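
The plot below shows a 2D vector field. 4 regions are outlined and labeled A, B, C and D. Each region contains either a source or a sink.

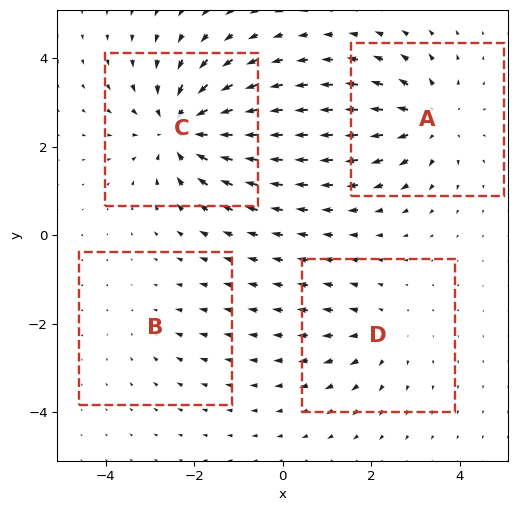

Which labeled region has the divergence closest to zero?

B

Divergence at each region's feature centre — A: about +5, B: about -2, C: about -7, D: about +3. Region B is closest to zero.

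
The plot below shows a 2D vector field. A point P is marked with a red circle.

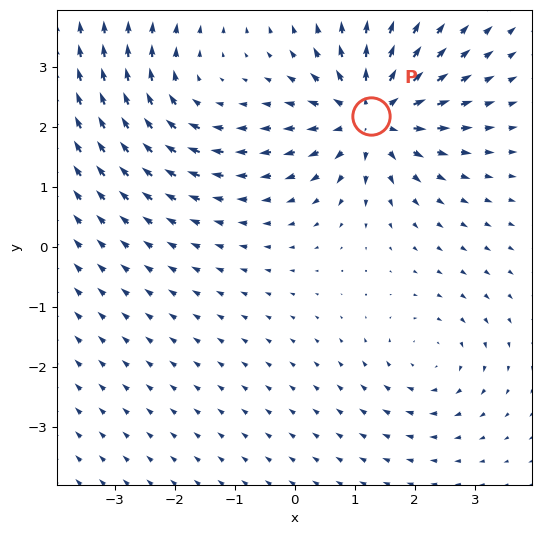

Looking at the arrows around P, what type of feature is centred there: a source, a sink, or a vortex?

source

At P (1.3, 2.2) the arrows spread outward. Divergence about +6, curl ≈0 — positive divergence with near-zero curl is a source.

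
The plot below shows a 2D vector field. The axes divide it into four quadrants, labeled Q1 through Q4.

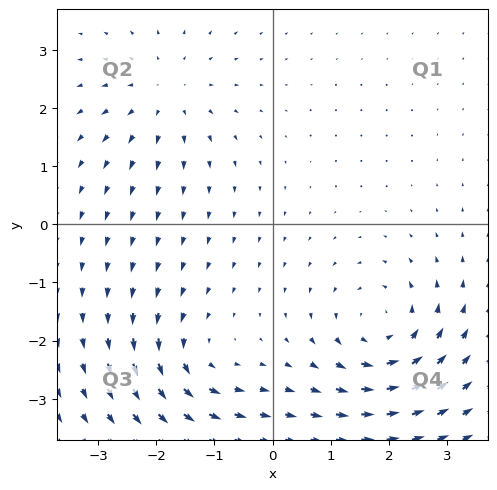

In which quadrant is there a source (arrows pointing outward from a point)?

Q2

The source sits at approximately (-1.8, 2.2), which lies in quadrant Q2. The divergence there is about +3, positive as expected for a source.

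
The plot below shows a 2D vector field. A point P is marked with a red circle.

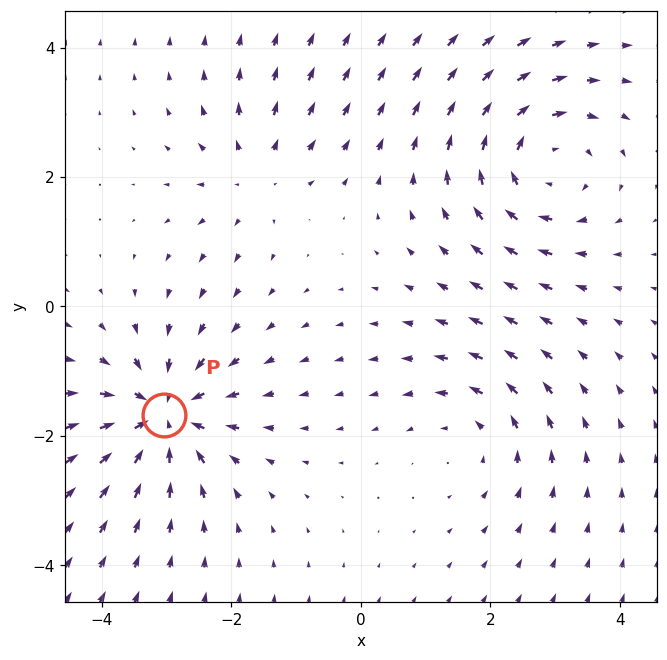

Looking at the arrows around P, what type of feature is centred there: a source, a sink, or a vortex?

At P (-3.0, -1.7) the arrows converge inward. Divergence about -6, curl ≈0 — negative divergence with near-zero curl is a sink.

sink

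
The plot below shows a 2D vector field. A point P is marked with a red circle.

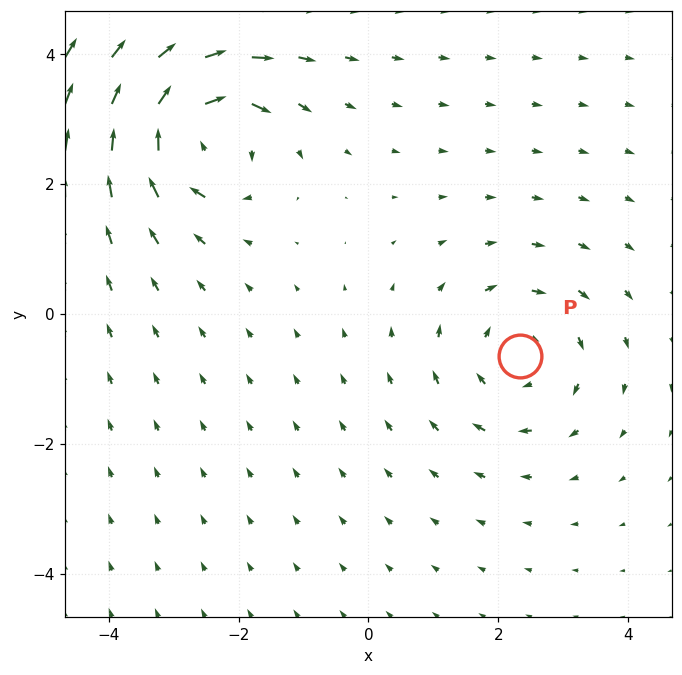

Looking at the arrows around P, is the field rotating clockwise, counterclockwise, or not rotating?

Near P at (2.3, -0.6) the arrows circulate clockwise. The curl (z-component) there is about -3; negative curl means clockwise rotation.

clockwise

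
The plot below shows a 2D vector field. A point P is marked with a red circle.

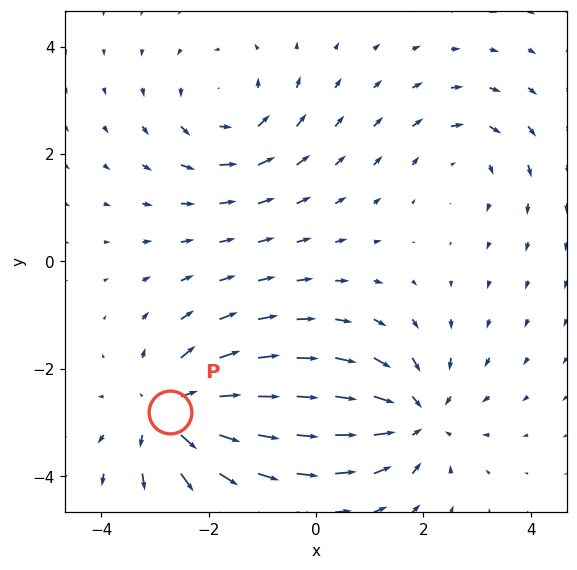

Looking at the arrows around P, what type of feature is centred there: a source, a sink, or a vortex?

At P (-2.7, -2.8) the arrows spread outward. Divergence about +5, curl ≈0 — positive divergence with near-zero curl is a source.

source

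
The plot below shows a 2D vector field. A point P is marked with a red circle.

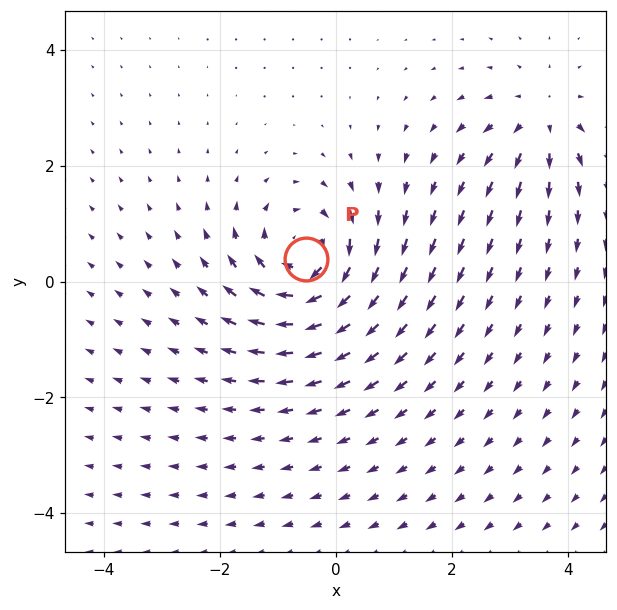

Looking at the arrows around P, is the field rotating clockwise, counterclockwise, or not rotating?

clockwise

Near P at (-0.5, 0.4) the arrows circulate clockwise. The curl (z-component) there is about -5; negative curl means clockwise rotation.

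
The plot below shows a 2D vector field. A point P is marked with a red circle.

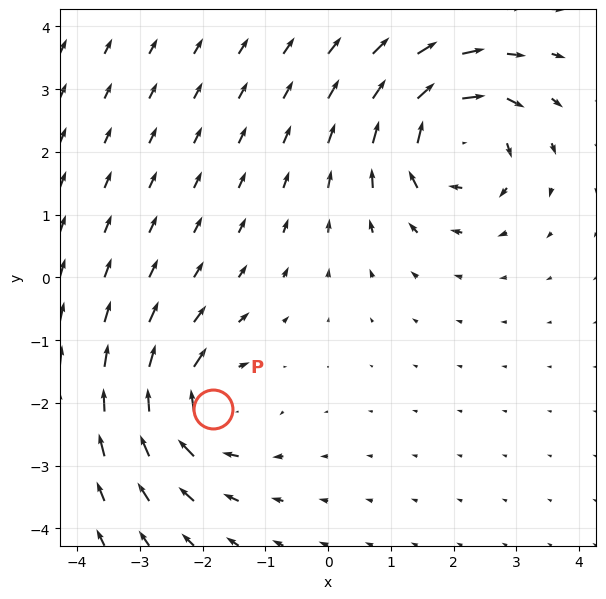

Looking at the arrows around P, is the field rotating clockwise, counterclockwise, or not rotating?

clockwise

Near P at (-1.8, -2.1) the arrows circulate clockwise. The curl (z-component) there is about -5; negative curl means clockwise rotation.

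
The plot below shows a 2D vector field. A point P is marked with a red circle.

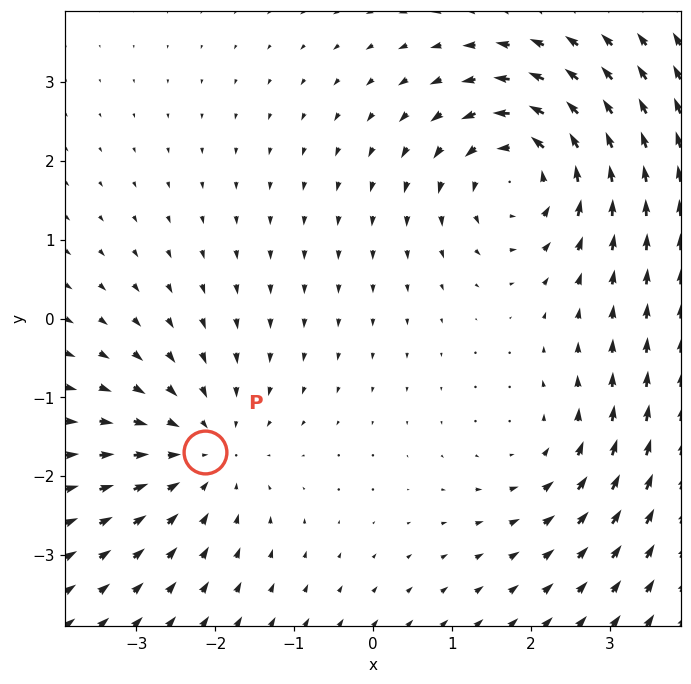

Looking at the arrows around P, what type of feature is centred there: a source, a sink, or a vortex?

At P (-2.1, -1.7) the arrows converge inward. Divergence about -3, curl ≈0 — negative divergence with near-zero curl is a sink.

sink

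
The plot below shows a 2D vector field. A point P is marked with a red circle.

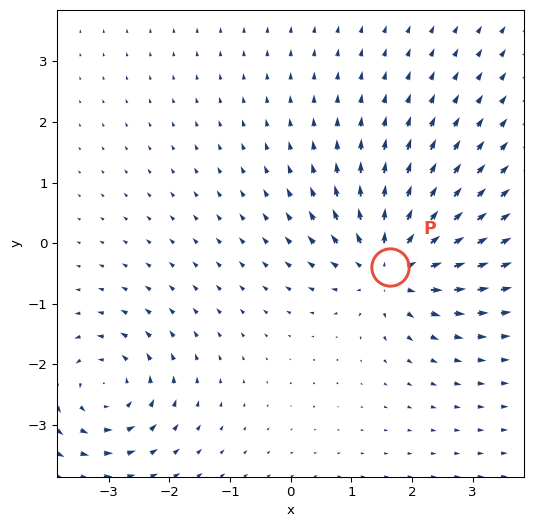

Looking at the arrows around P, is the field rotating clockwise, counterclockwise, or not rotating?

not rotating

Near P at (1.6, -0.4) the arrows show no circulation. The curl there is ≈0.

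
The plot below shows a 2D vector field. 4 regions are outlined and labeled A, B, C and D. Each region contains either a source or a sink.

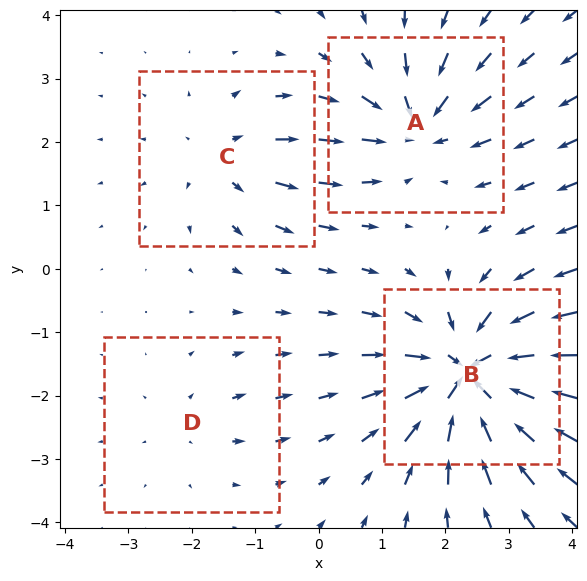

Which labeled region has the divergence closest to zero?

Divergence at each region's feature centre — A: about -5, B: about -8, C: about +4, D: about +2. Region D is closest to zero.

D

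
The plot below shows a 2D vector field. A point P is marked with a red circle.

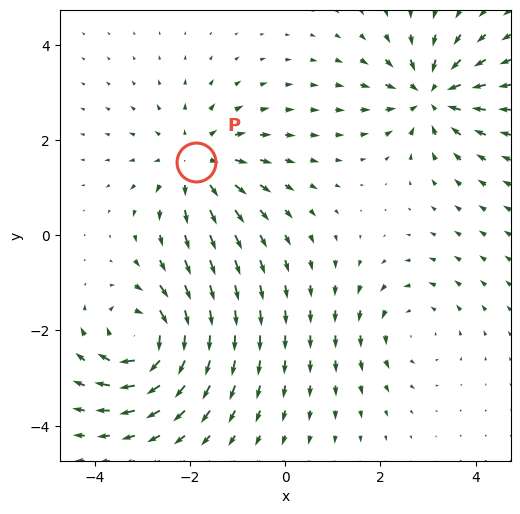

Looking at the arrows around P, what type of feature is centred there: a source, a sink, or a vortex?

At P (-1.9, 1.5) the arrows spread outward. Divergence about +4, curl ≈0 — positive divergence with near-zero curl is a source.

source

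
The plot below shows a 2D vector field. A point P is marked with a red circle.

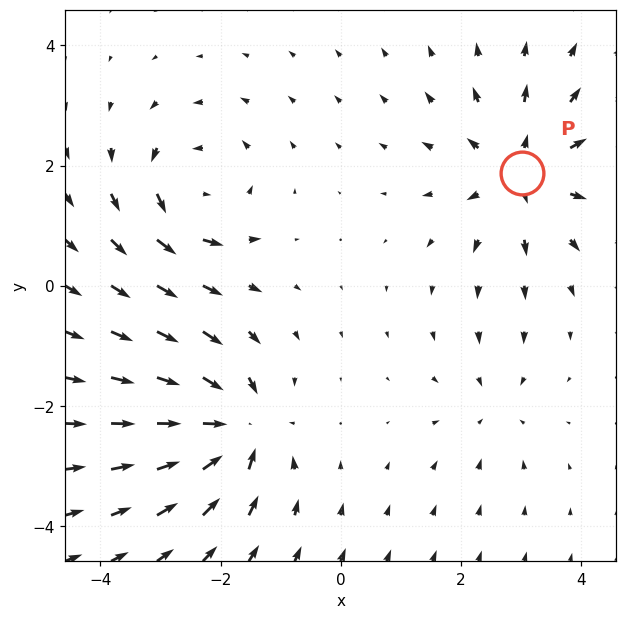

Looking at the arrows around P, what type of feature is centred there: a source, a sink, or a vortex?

At P (3.0, 1.9) the arrows spread outward. Divergence about +5, curl ≈0 — positive divergence with near-zero curl is a source.

source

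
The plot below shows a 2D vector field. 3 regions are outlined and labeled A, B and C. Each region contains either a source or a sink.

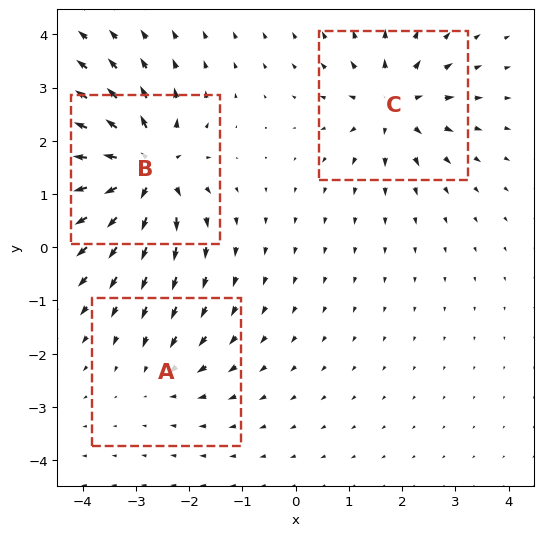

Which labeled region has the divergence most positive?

Divergence at each region's feature centre — A: about -2, B: about +6, C: about +4. Region B is most positive.

B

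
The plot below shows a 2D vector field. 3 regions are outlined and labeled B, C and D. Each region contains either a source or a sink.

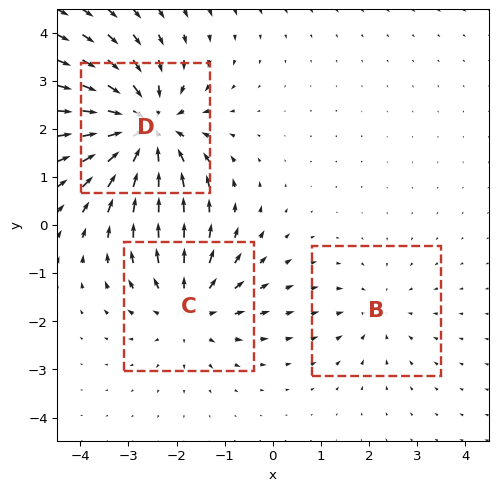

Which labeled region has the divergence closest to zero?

B

Divergence at each region's feature centre — B: about -2, C: about +3, D: about -5. Region B is closest to zero.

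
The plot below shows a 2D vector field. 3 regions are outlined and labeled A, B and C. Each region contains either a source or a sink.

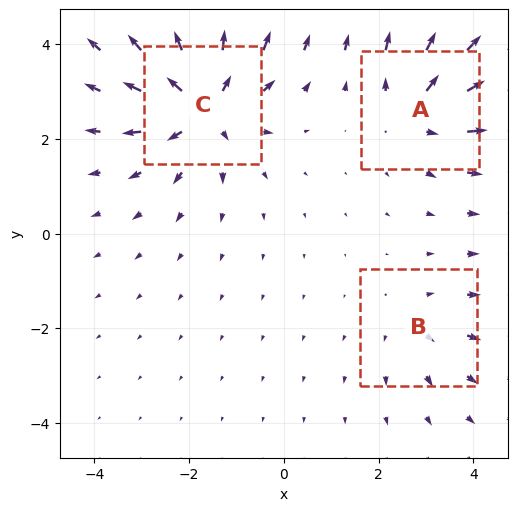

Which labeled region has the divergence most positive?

Divergence at each region's feature centre — A: about +3, B: about +2, C: about +5. Region C is most positive.

C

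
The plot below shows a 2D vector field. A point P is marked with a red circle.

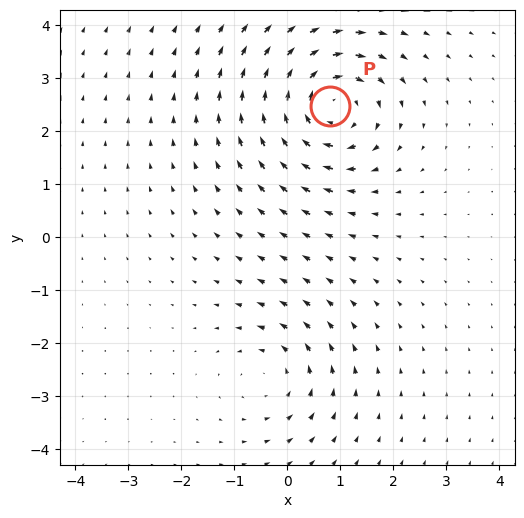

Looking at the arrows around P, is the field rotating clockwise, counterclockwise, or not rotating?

Near P at (0.8, 2.5) the arrows circulate clockwise. The curl (z-component) there is about -5; negative curl means clockwise rotation.

clockwise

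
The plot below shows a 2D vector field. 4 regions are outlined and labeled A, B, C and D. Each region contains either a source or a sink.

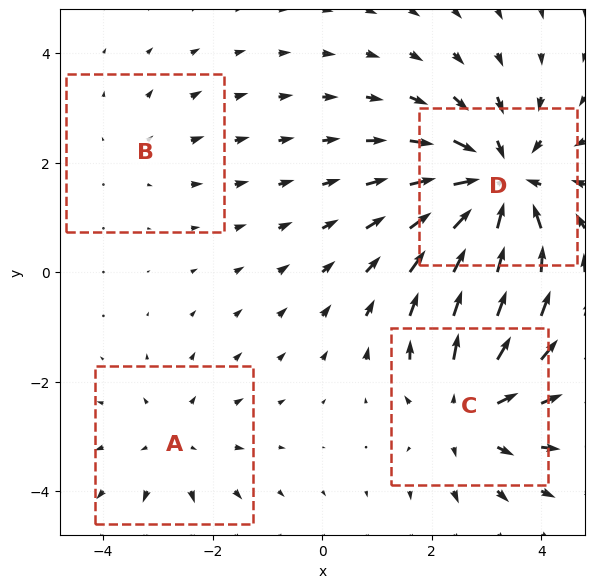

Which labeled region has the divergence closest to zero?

B

Divergence at each region's feature centre — A: about +3, B: about +2, C: about +4, D: about -6. Region B is closest to zero.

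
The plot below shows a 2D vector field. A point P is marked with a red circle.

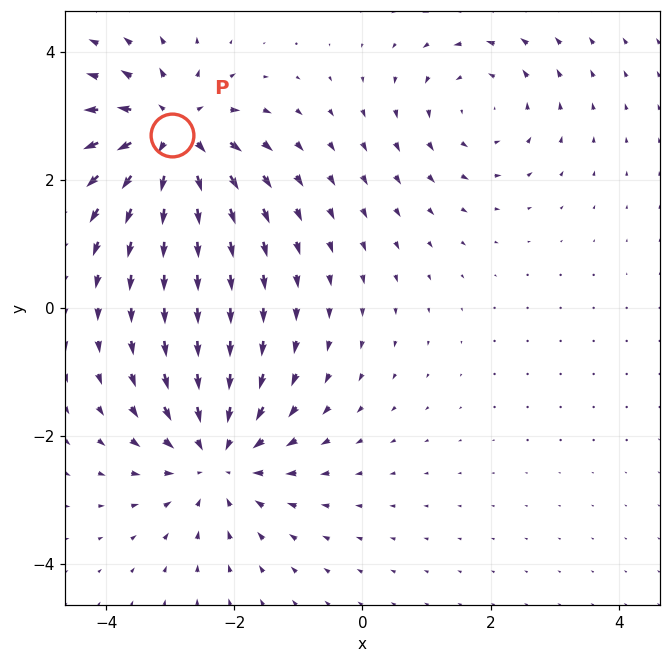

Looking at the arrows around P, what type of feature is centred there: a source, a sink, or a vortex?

At P (-3.0, 2.7) the arrows spread outward. Divergence about +5, curl ≈0 — positive divergence with near-zero curl is a source.

source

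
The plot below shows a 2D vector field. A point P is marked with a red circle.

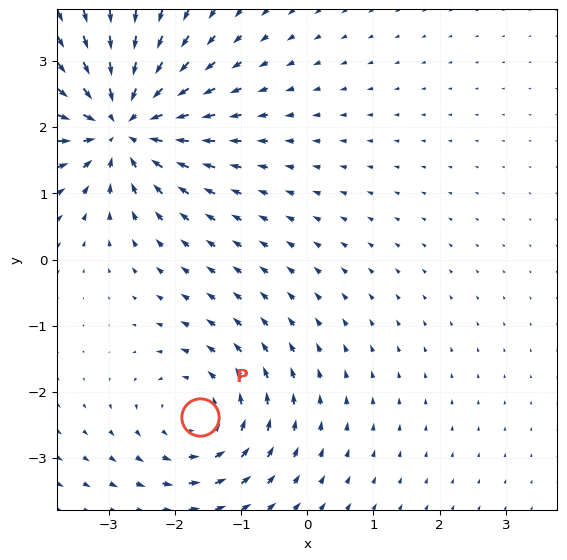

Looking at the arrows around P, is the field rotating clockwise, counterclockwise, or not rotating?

Near P at (-1.6, -2.4) the arrows circulate counterclockwise. The curl (z-component) there is about +4; positive curl means counterclockwise rotation.

counterclockwise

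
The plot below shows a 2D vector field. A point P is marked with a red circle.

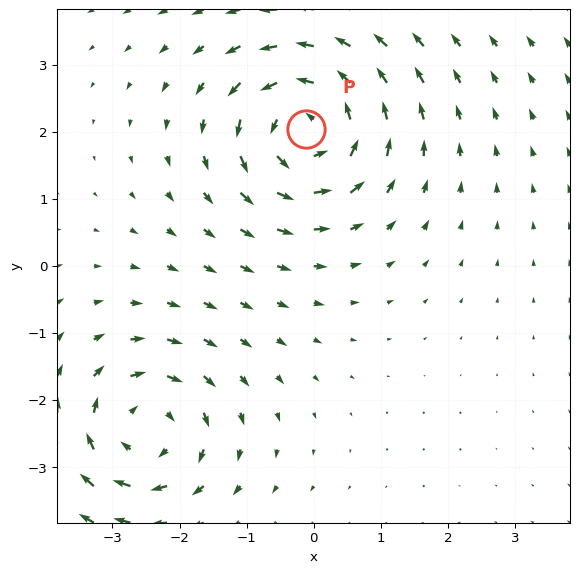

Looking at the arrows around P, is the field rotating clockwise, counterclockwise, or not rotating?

Near P at (-0.1, 2.0) the arrows circulate counterclockwise. The curl (z-component) there is about +5; positive curl means counterclockwise rotation.

counterclockwise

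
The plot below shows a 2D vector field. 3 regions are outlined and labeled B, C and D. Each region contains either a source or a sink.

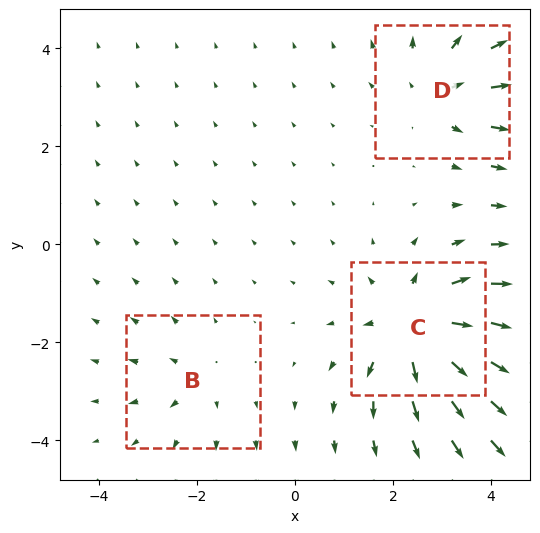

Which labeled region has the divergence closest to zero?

Divergence at each region's feature centre — B: about +2, C: about +5, D: about +3. Region B is closest to zero.

B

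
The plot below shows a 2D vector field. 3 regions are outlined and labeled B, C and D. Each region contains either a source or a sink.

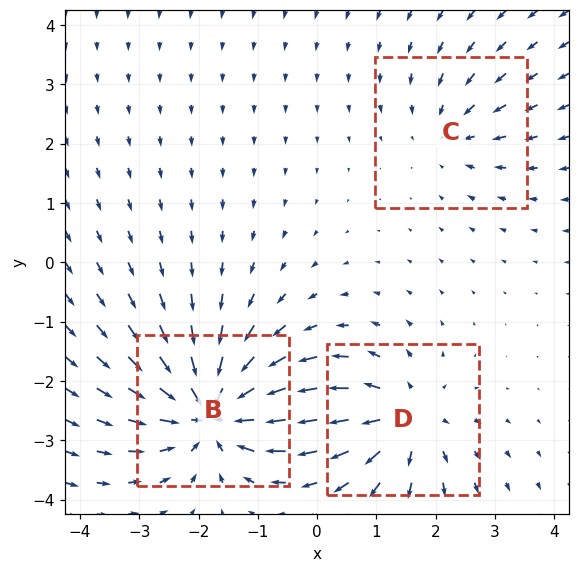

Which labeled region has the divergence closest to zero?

C

Divergence at each region's feature centre — B: about -5, C: about -2, D: about +4. Region C is closest to zero.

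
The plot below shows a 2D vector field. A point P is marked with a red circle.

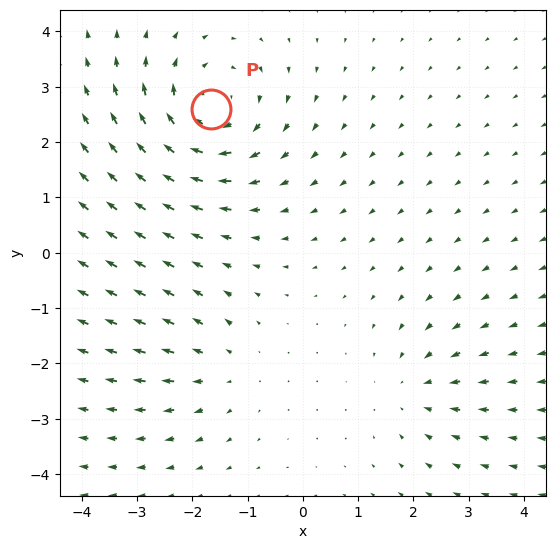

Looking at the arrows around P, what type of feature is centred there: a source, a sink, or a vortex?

vortex

At P (-1.7, 2.6) the arrows circulate clockwise. Divergence ≈0, curl about -5 — near-zero divergence with nonzero curl is a vortex.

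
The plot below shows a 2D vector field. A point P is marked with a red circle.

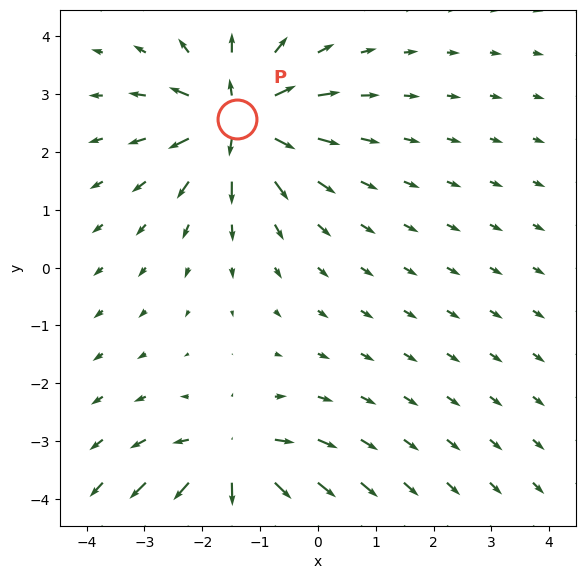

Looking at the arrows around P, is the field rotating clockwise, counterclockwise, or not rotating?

not rotating

Near P at (-1.4, 2.6) the arrows show no circulation. The curl there is ≈0.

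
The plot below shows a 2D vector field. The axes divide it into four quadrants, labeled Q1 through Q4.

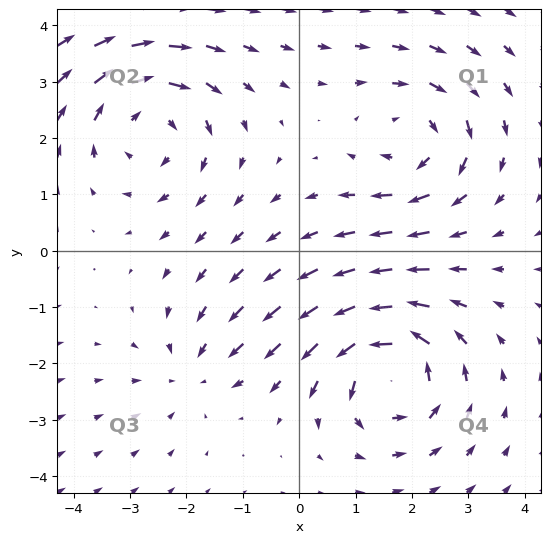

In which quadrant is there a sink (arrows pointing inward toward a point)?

Q3

The sink sits at approximately (-1.9, -2.1), which lies in quadrant Q3. The divergence there is about -3, negative as expected for a sink.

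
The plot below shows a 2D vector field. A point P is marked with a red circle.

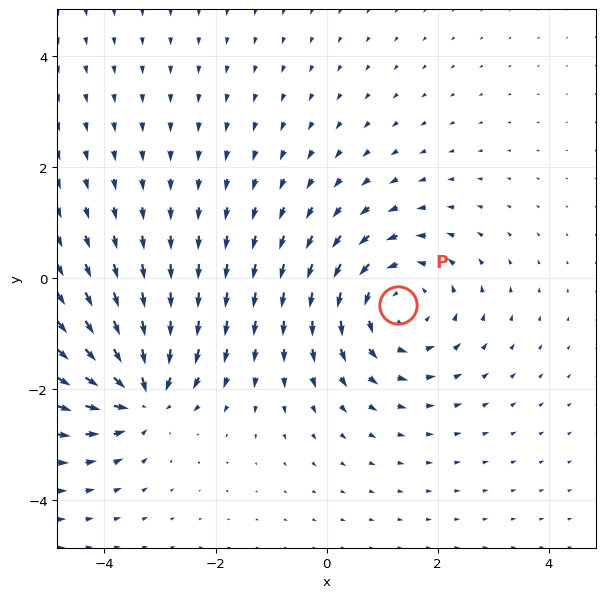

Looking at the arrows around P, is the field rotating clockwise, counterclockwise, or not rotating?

Near P at (1.3, -0.5) the arrows circulate counterclockwise. The curl (z-component) there is about +4; positive curl means counterclockwise rotation.

counterclockwise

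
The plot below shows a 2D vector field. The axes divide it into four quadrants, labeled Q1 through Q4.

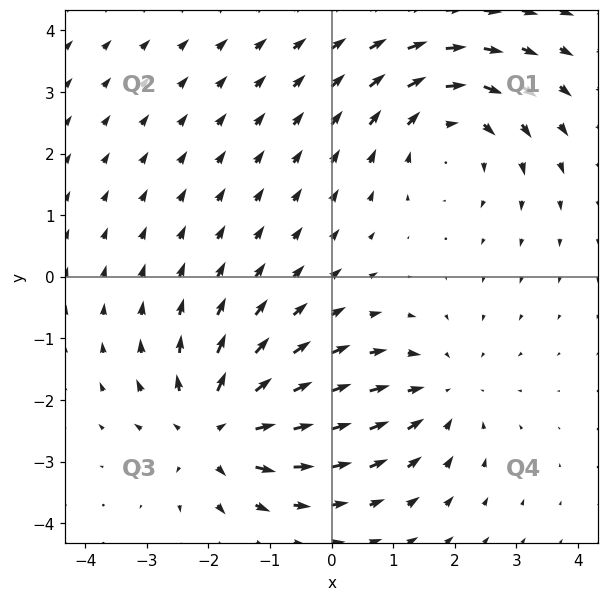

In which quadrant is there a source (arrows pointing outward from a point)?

Q3

The source sits at approximately (-1.9, -2.5), which lies in quadrant Q3. The divergence there is about +5, positive as expected for a source.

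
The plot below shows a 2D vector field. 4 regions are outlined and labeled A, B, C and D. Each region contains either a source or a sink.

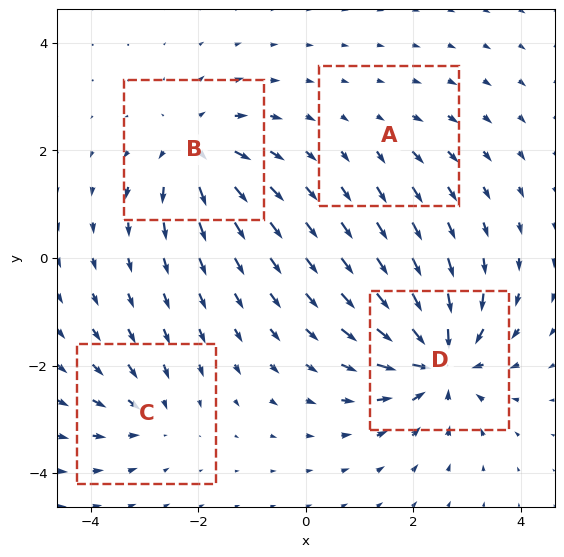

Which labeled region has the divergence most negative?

D

Divergence at each region's feature centre — A: about +2, B: about +6, C: about -4, D: about -9. Region D is most negative.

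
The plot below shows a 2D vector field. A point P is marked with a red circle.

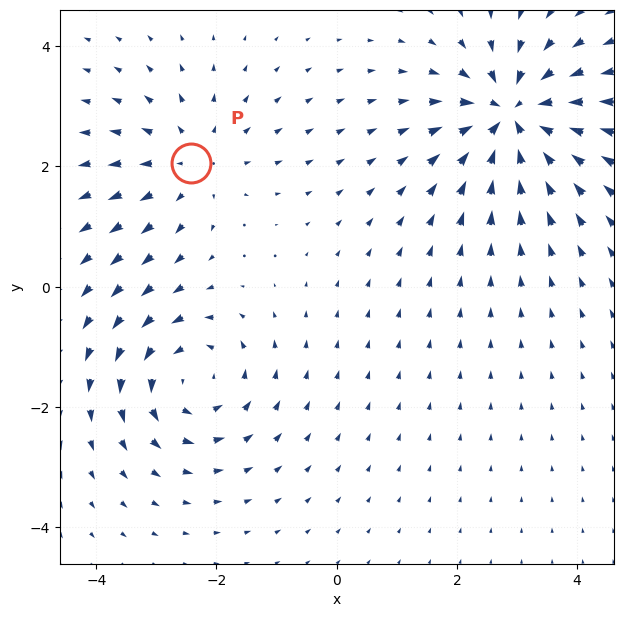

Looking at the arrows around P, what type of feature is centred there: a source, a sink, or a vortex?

source

At P (-2.4, 2.1) the arrows spread outward. Divergence about +3, curl ≈0 — positive divergence with near-zero curl is a source.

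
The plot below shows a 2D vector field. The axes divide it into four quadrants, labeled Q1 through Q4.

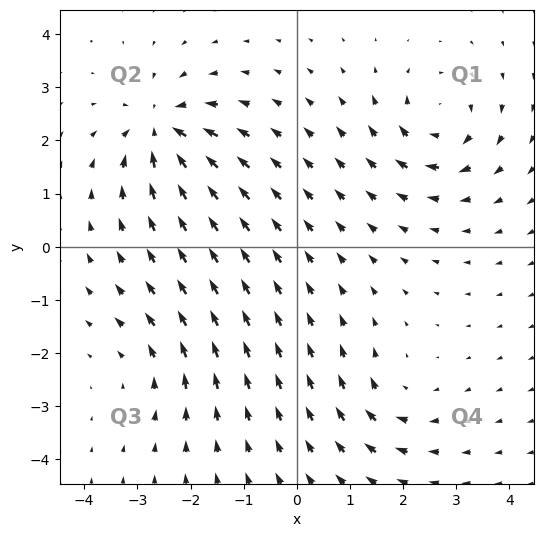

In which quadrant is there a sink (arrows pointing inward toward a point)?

The sink sits at approximately (-2.5, 2.2), which lies in quadrant Q2. The divergence there is about -7, negative as expected for a sink.

Q2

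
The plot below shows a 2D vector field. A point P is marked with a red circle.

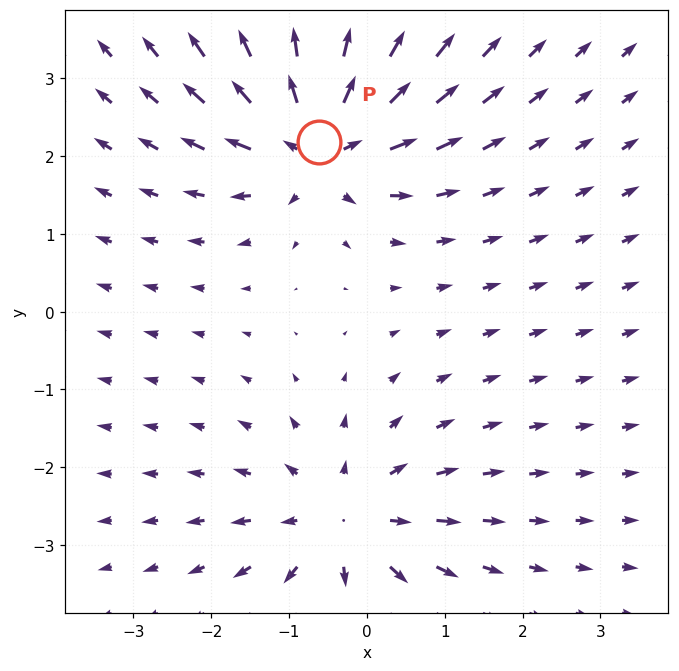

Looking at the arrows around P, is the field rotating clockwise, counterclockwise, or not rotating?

not rotating

Near P at (-0.6, 2.2) the arrows show no circulation. The curl there is ≈0.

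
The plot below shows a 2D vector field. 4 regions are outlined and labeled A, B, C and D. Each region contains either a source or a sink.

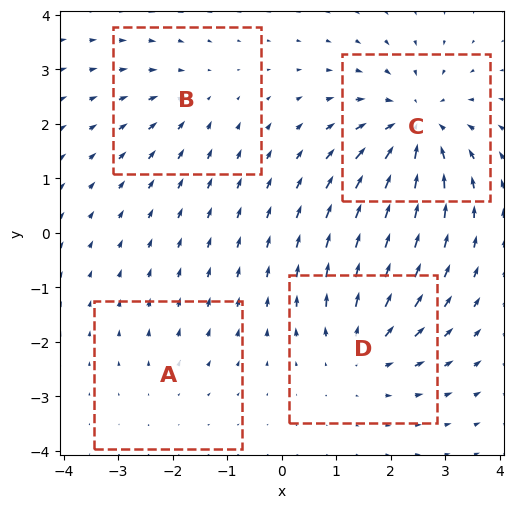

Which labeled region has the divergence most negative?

C

Divergence at each region's feature centre — A: about +2, B: about -3, C: about -6, D: about +4. Region C is most negative.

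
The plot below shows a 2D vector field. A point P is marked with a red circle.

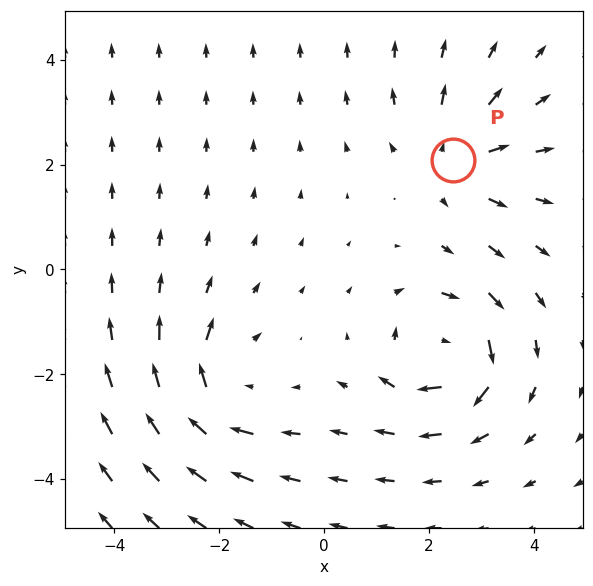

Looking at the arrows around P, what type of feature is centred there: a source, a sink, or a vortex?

At P (2.5, 2.1) the arrows spread outward. Divergence about +3, curl ≈0 — positive divergence with near-zero curl is a source.

source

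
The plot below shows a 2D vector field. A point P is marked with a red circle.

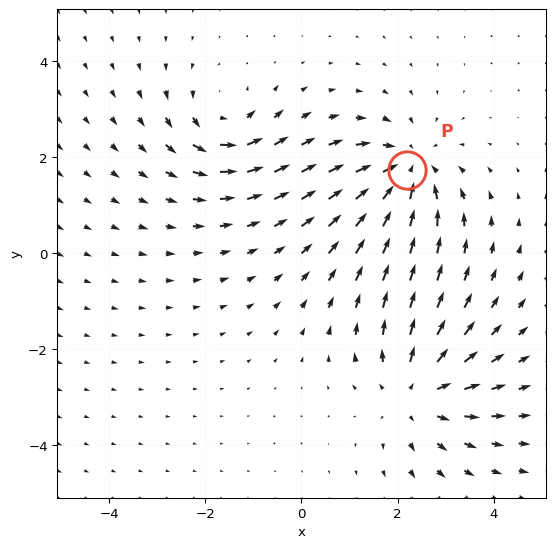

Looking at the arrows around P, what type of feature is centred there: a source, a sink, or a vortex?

sink

At P (2.2, 1.7) the arrows converge inward. Divergence about -4, curl ≈0 — negative divergence with near-zero curl is a sink.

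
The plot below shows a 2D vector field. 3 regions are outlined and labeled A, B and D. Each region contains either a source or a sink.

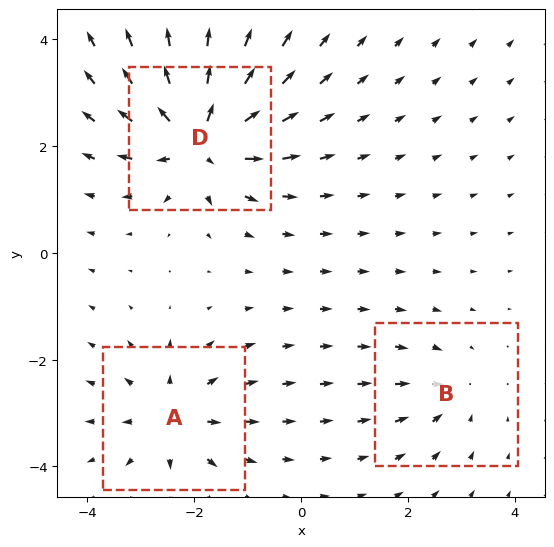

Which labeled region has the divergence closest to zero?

Divergence at each region's feature centre — A: about +4, B: about -2, D: about +6. Region B is closest to zero.

B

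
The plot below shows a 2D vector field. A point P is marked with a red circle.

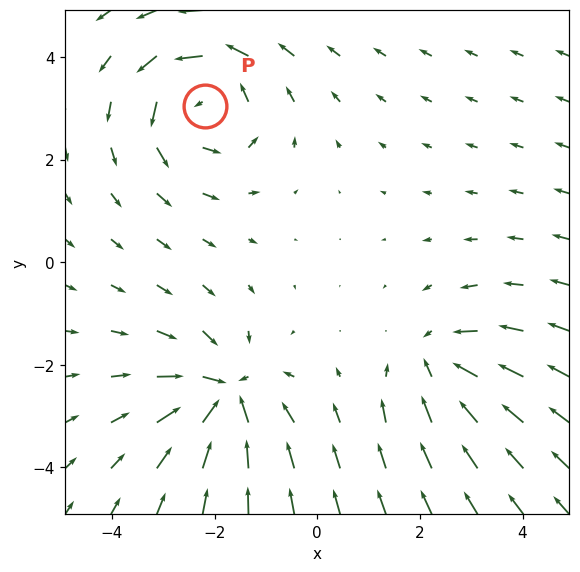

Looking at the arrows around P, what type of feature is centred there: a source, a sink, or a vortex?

vortex

At P (-2.2, 3.0) the arrows circulate counterclockwise. Divergence ≈0, curl about +4 — near-zero divergence with nonzero curl is a vortex.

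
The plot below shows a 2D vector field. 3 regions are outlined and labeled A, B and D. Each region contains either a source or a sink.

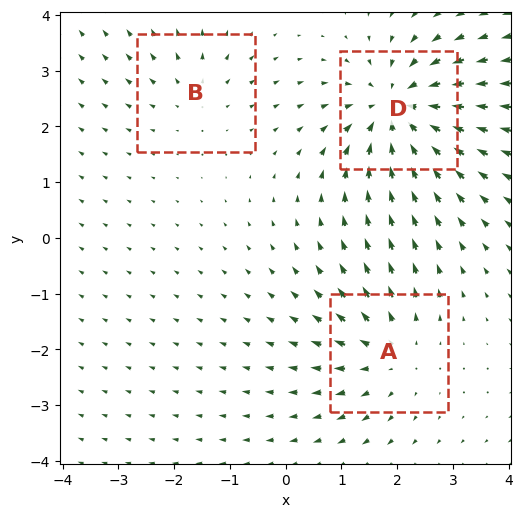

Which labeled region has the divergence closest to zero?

Divergence at each region's feature centre — A: about +3, B: about +2, D: about -5. Region B is closest to zero.

B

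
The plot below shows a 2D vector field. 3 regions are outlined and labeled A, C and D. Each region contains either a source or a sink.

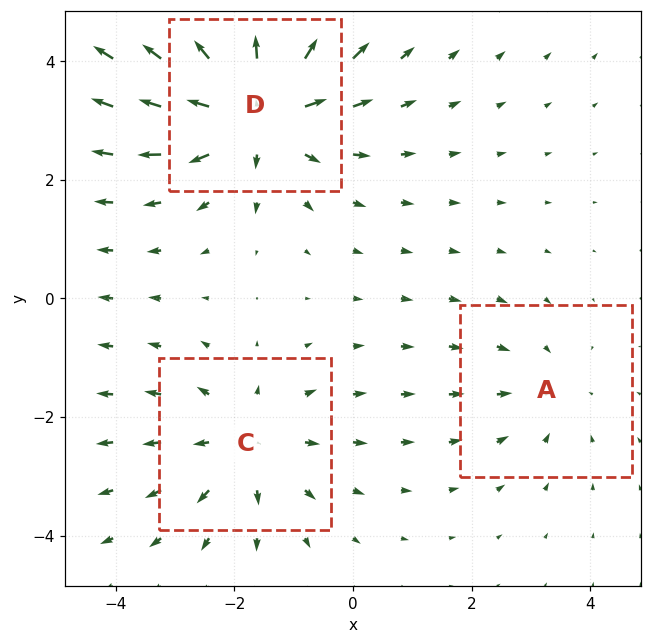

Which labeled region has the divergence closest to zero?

A

Divergence at each region's feature centre — A: about -2, C: about +3, D: about +5. Region A is closest to zero.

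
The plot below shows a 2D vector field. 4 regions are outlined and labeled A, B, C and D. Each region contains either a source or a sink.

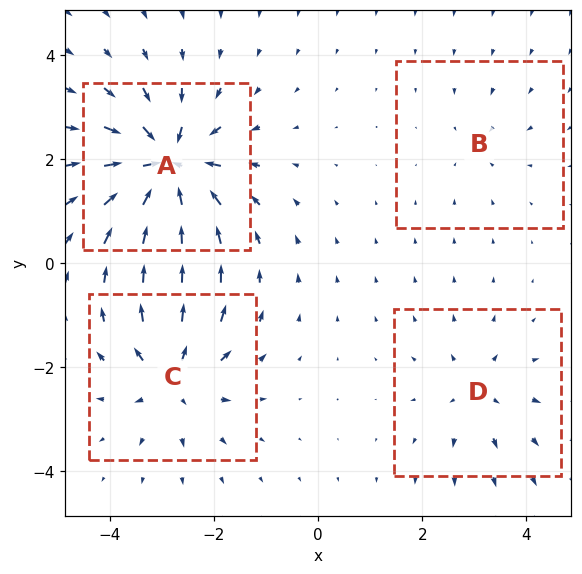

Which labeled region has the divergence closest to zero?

B

Divergence at each region's feature centre — A: about -9, B: about -3, C: about +6, D: about +4. Region B is closest to zero.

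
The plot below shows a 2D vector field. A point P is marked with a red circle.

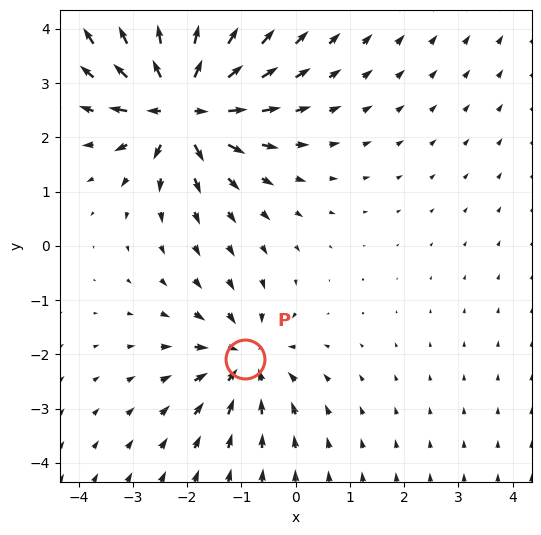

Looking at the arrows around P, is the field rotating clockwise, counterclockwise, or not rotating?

not rotating

Near P at (-0.9, -2.1) the arrows show no circulation. The curl there is ≈0.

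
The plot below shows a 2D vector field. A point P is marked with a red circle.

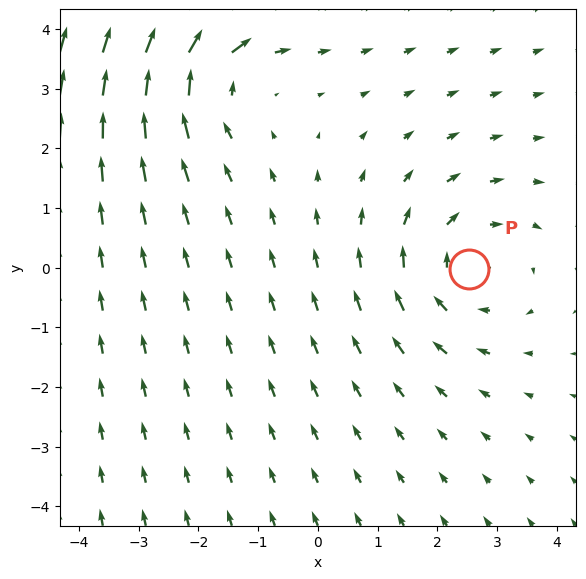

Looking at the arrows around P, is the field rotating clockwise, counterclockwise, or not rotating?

Near P at (2.5, -0.0) the arrows circulate clockwise. The curl (z-component) there is about -3; negative curl means clockwise rotation.

clockwise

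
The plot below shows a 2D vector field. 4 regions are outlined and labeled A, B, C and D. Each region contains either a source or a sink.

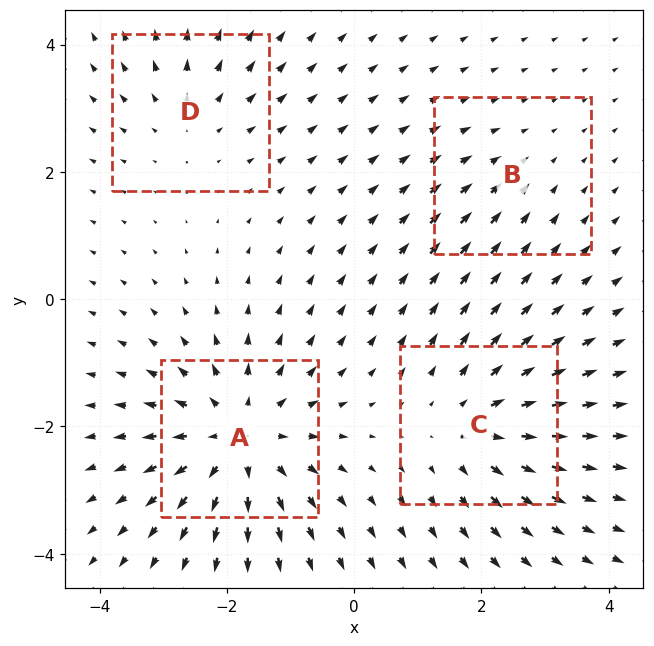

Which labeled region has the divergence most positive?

Divergence at each region's feature centre — A: about +6, B: about -2, C: about +4, D: about +3. Region A is most positive.

A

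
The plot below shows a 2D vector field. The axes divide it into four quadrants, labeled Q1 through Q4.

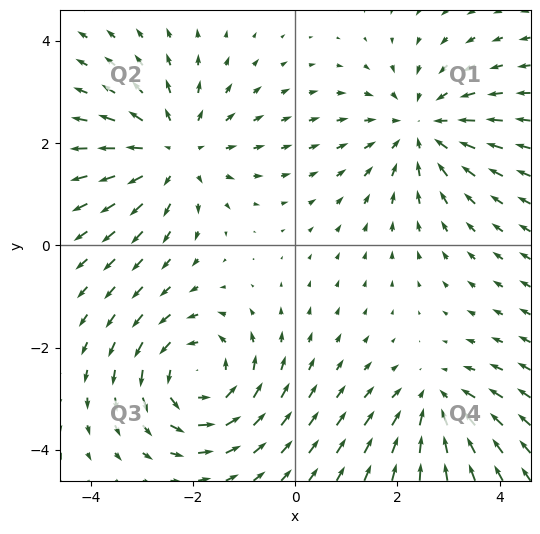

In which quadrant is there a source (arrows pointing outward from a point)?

Q2

The source sits at approximately (-2.4, 1.8), which lies in quadrant Q2. The divergence there is about +4, positive as expected for a source.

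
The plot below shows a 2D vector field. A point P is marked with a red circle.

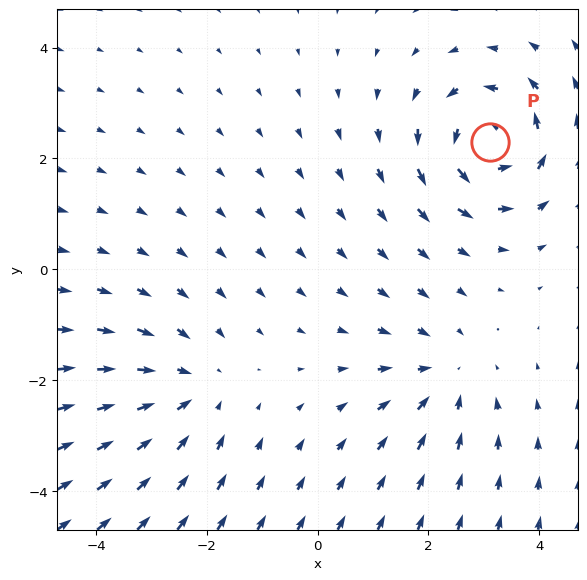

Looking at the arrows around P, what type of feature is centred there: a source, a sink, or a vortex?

vortex

At P (3.1, 2.3) the arrows circulate counterclockwise. Divergence ≈0, curl about +6 — near-zero divergence with nonzero curl is a vortex.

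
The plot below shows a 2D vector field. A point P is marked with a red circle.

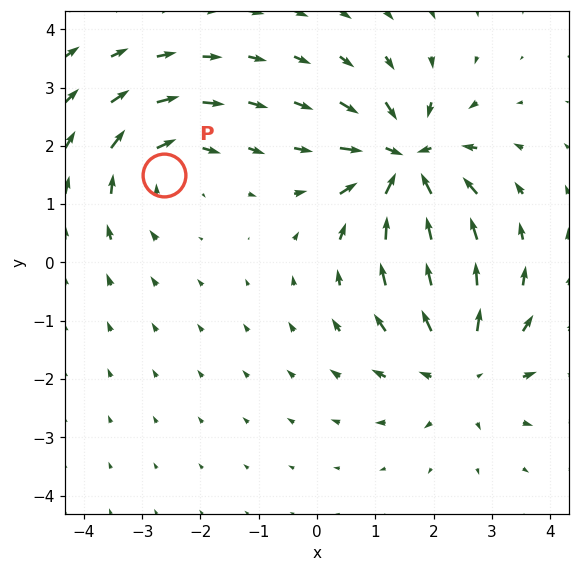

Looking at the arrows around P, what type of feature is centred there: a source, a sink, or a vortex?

At P (-2.6, 1.5) the arrows circulate clockwise. Divergence ≈0, curl about -4 — near-zero divergence with nonzero curl is a vortex.

vortex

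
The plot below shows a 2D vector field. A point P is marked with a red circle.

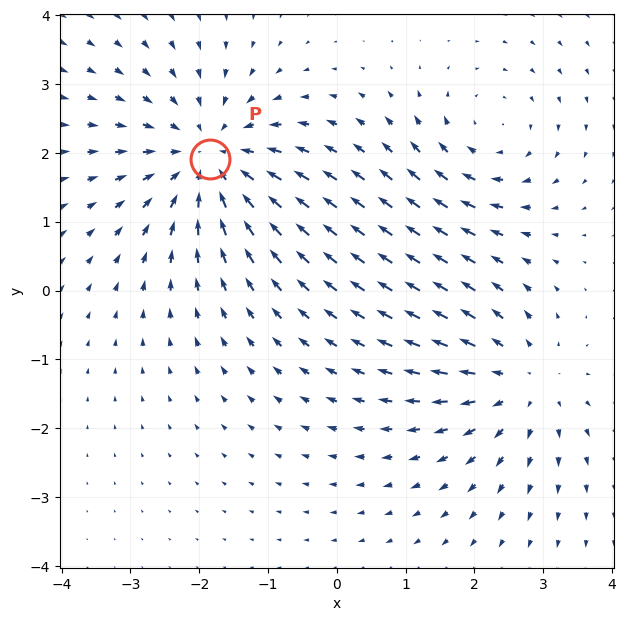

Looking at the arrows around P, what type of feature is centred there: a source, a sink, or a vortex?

sink

At P (-1.8, 1.9) the arrows converge inward. Divergence about -4, curl ≈0 — negative divergence with near-zero curl is a sink.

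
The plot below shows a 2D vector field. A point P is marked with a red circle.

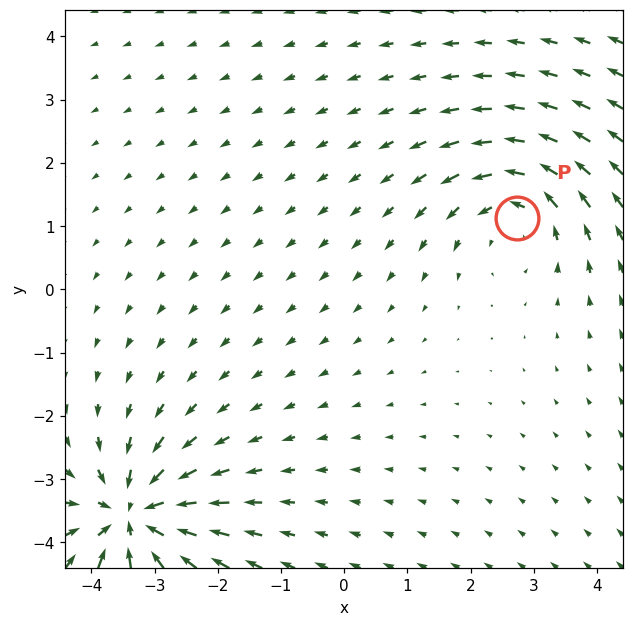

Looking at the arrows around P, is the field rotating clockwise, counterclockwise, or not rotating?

counterclockwise

Near P at (2.7, 1.1) the arrows circulate counterclockwise. The curl (z-component) there is about +3; positive curl means counterclockwise rotation.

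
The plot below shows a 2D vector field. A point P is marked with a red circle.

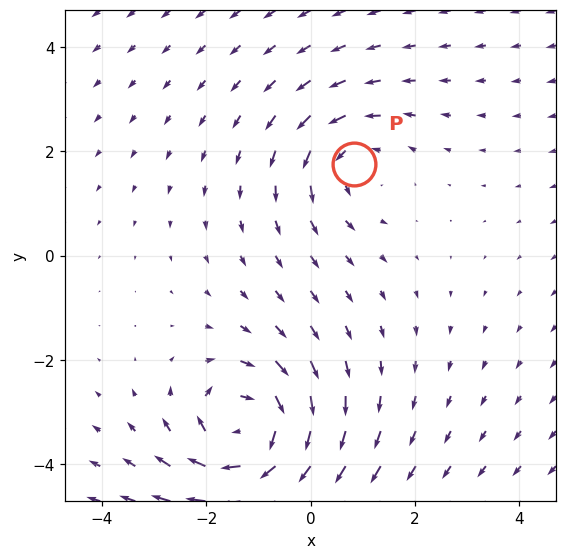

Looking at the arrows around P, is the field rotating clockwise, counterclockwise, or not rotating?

Near P at (0.8, 1.8) the arrows circulate counterclockwise. The curl (z-component) there is about +2; positive curl means counterclockwise rotation.

counterclockwise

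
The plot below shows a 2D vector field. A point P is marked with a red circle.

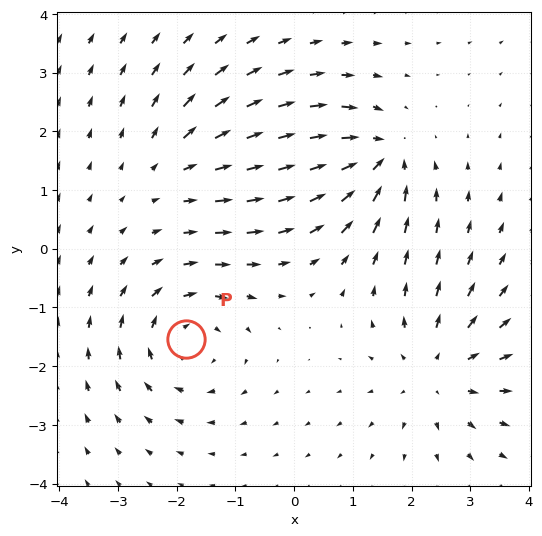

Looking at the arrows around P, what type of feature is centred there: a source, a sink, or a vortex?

At P (-1.8, -1.5) the arrows circulate clockwise. Divergence ≈0, curl about -4 — near-zero divergence with nonzero curl is a vortex.

vortex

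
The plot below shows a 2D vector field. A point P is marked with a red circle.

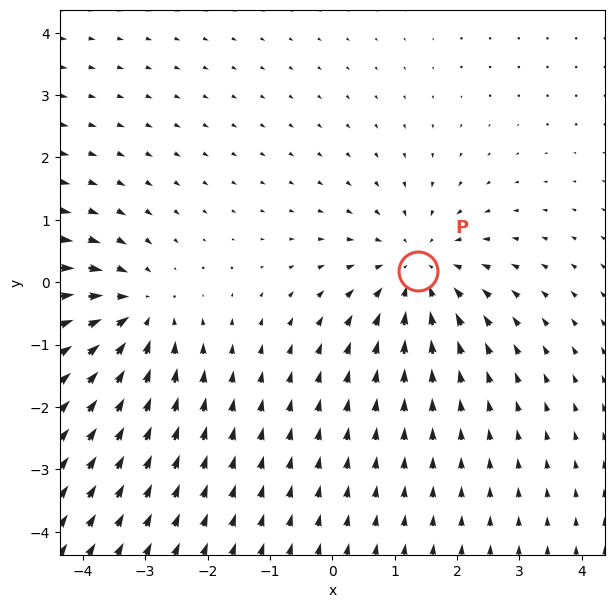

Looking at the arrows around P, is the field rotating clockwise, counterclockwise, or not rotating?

Near P at (1.4, 0.2) the arrows show no circulation. The curl there is ≈0.

not rotating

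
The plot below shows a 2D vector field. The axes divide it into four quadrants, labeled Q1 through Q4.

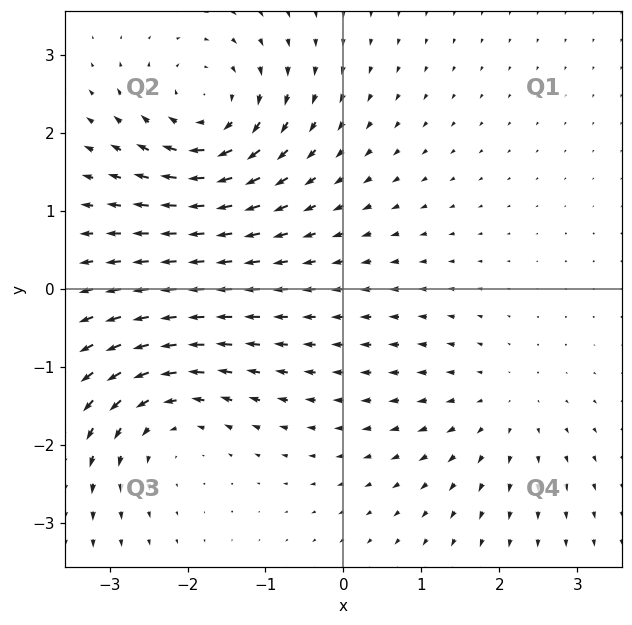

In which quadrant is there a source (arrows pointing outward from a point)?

The source sits at approximately (2.0, -1.5), which lies in quadrant Q4. The divergence there is about +3, positive as expected for a source.

Q4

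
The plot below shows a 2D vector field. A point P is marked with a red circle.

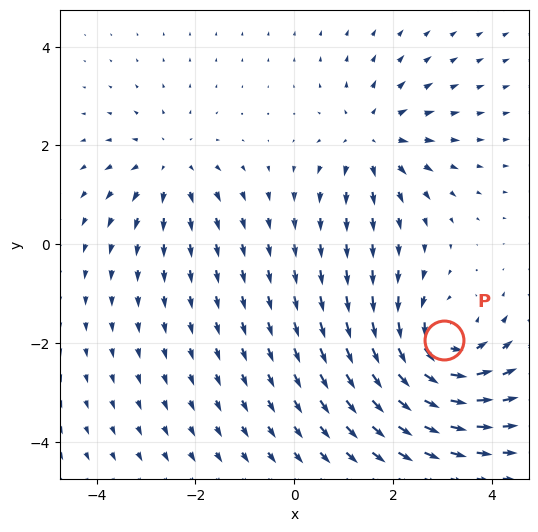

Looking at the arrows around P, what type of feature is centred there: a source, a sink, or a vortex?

vortex

At P (3.0, -1.9) the arrows circulate counterclockwise. Divergence ≈0, curl about +5 — near-zero divergence with nonzero curl is a vortex.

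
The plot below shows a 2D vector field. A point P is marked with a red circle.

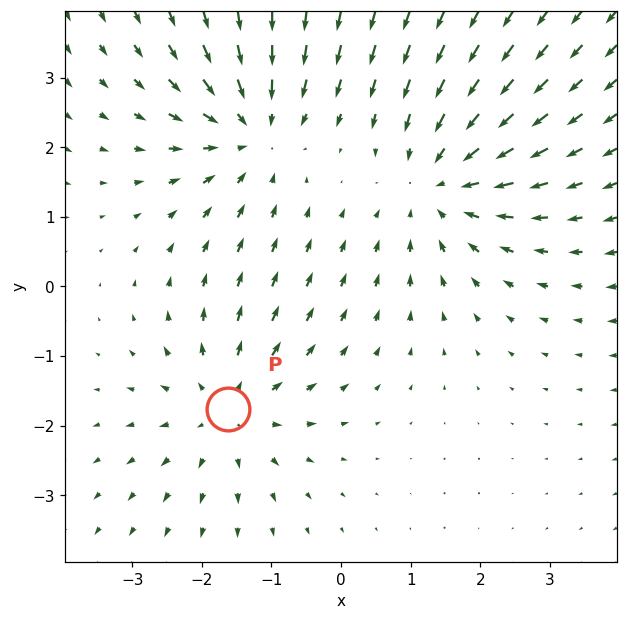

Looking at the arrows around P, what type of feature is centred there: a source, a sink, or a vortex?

At P (-1.6, -1.8) the arrows spread outward. Divergence about +3, curl ≈0 — positive divergence with near-zero curl is a source.

source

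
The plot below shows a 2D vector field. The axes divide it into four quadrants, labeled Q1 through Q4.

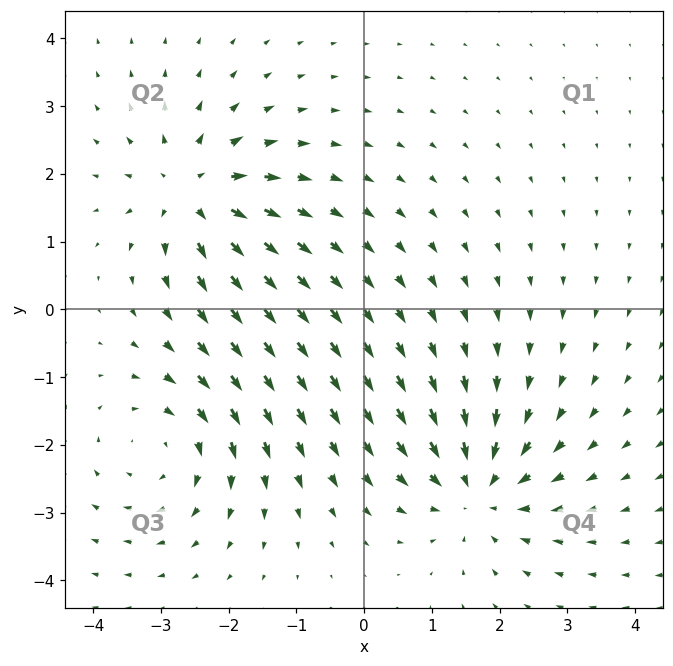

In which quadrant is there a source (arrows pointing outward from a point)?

Q2

The source sits at approximately (-2.5, 1.7), which lies in quadrant Q2. The divergence there is about +5, positive as expected for a source.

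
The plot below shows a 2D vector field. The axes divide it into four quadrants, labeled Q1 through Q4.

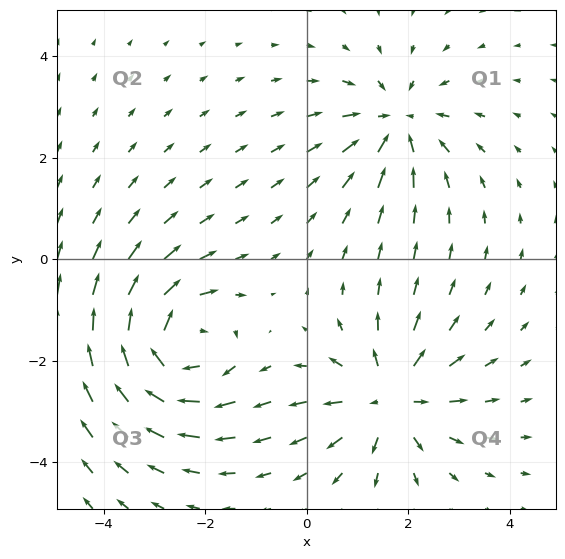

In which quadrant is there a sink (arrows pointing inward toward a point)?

Q1

The sink sits at approximately (1.8, 2.7), which lies in quadrant Q1. The divergence there is about -3, negative as expected for a sink.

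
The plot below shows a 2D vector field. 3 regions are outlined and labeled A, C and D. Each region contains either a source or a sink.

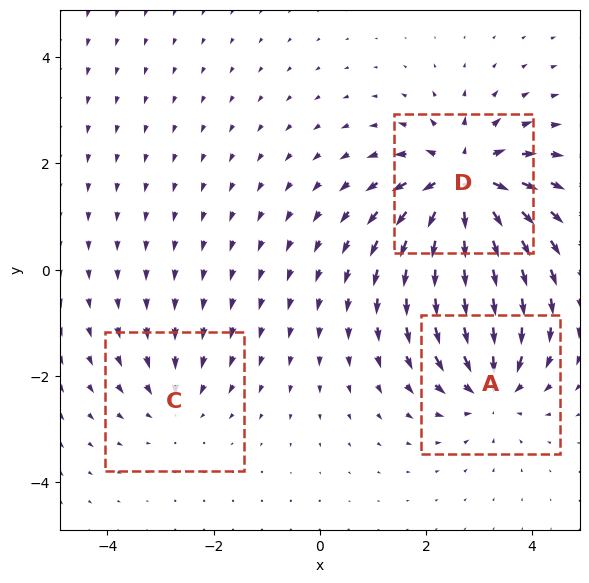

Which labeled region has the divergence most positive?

D

Divergence at each region's feature centre — A: about -4, C: about -2, D: about +6. Region D is most positive.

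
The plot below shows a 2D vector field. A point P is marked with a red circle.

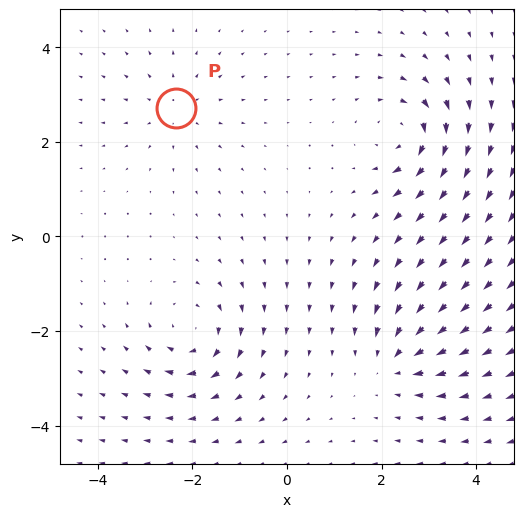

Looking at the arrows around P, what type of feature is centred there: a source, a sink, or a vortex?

source

At P (-2.4, 2.7) the arrows spread outward. Divergence about +3, curl ≈0 — positive divergence with near-zero curl is a source.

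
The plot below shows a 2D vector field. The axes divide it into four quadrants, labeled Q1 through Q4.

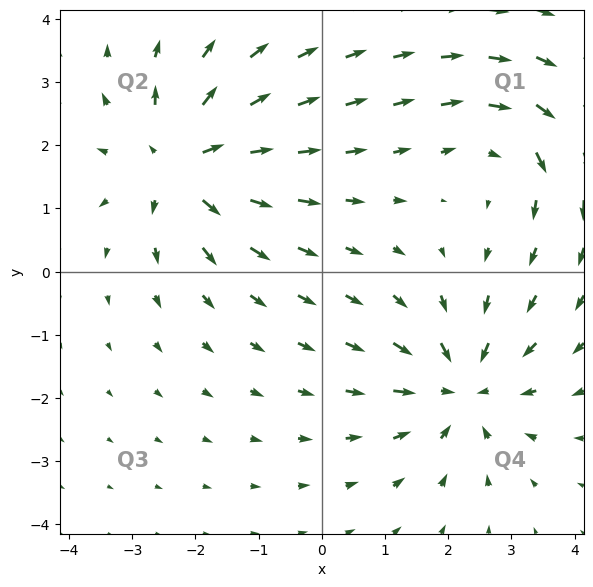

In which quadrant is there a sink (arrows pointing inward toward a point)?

Q4

The sink sits at approximately (2.2, -1.8), which lies in quadrant Q4. The divergence there is about -5, negative as expected for a sink.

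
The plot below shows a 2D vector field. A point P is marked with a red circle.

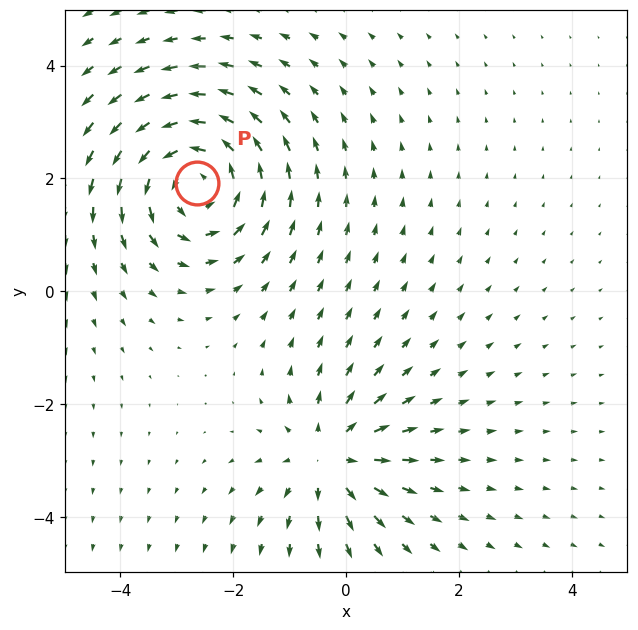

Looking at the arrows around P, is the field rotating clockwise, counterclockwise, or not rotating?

Near P at (-2.6, 1.9) the arrows circulate counterclockwise. The curl (z-component) there is about +4; positive curl means counterclockwise rotation.

counterclockwise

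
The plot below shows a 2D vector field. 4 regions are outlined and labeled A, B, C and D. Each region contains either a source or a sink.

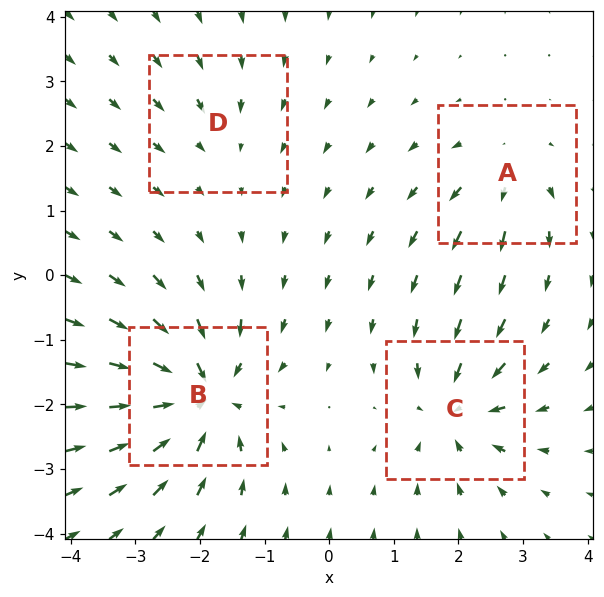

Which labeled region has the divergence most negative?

Divergence at each region's feature centre — A: about +4, B: about -9, C: about -6, D: about -3. Region B is most negative.

B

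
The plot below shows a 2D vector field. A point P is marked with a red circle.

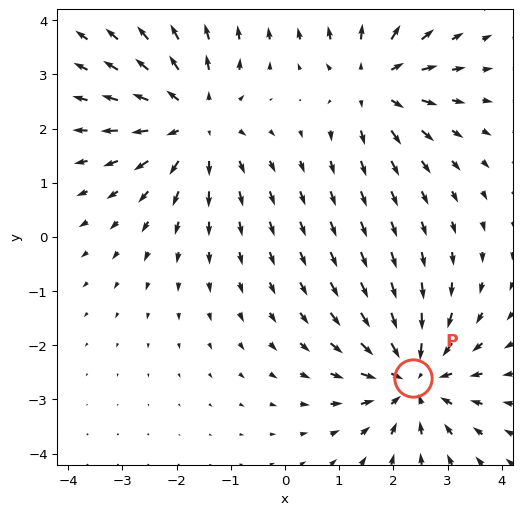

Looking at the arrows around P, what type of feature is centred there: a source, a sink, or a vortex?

At P (2.4, -2.6) the arrows converge inward. Divergence about -5, curl ≈0 — negative divergence with near-zero curl is a sink.

sink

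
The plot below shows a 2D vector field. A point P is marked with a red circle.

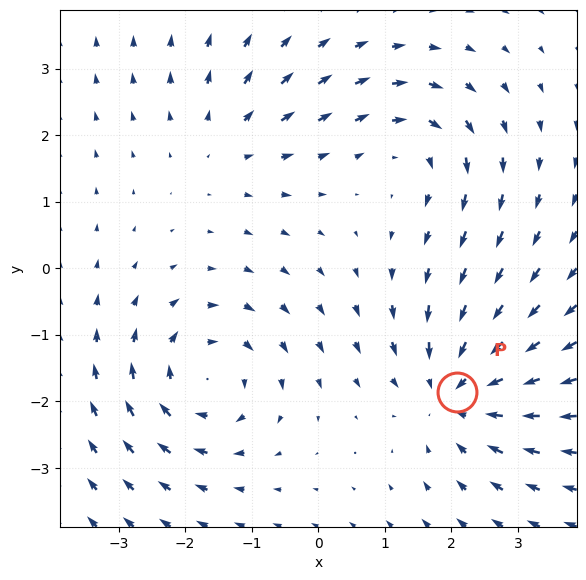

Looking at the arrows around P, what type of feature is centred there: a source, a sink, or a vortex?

At P (2.1, -1.9) the arrows converge inward. Divergence about -5, curl ≈0 — negative divergence with near-zero curl is a sink.

sink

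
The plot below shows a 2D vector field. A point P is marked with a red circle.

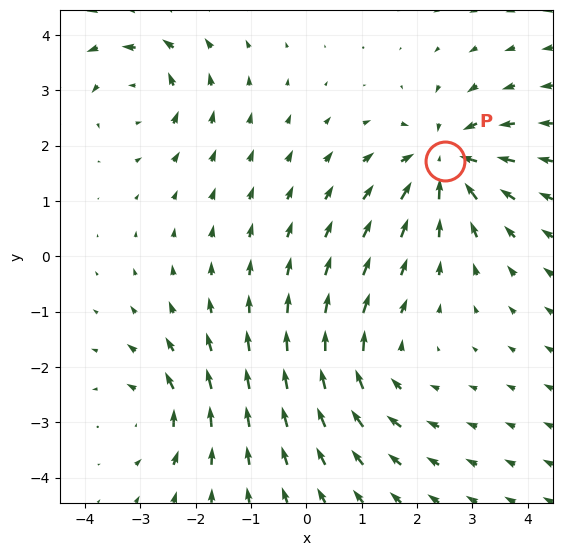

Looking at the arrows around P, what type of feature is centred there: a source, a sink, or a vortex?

sink

At P (2.5, 1.7) the arrows converge inward. Divergence about -5, curl ≈0 — negative divergence with near-zero curl is a sink.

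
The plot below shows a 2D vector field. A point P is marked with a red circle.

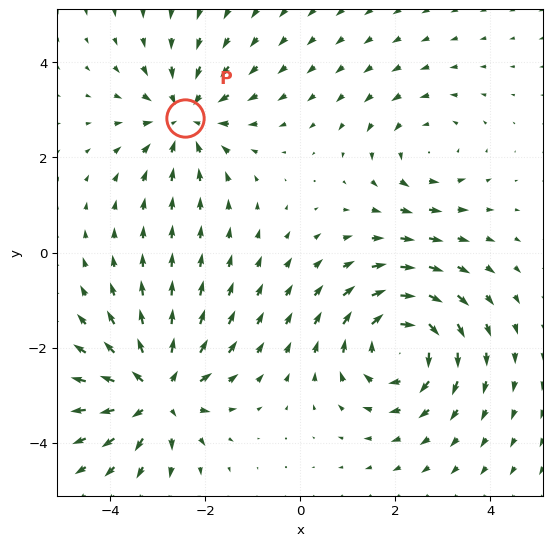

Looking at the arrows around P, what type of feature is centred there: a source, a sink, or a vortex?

At P (-2.4, 2.8) the arrows converge inward. Divergence about -4, curl ≈0 — negative divergence with near-zero curl is a sink.

sink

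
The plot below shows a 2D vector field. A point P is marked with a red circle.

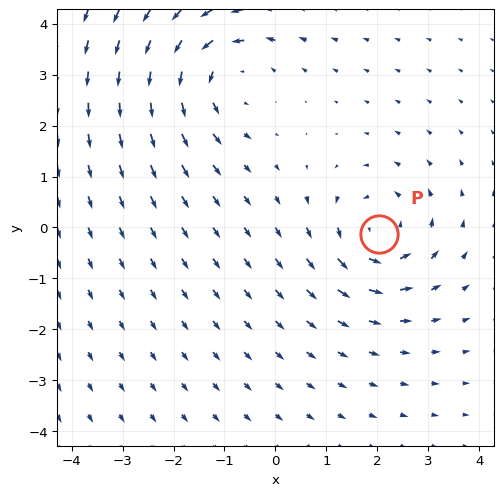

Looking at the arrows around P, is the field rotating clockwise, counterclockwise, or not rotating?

counterclockwise

Near P at (2.0, -0.1) the arrows circulate counterclockwise. The curl (z-component) there is about +3; positive curl means counterclockwise rotation.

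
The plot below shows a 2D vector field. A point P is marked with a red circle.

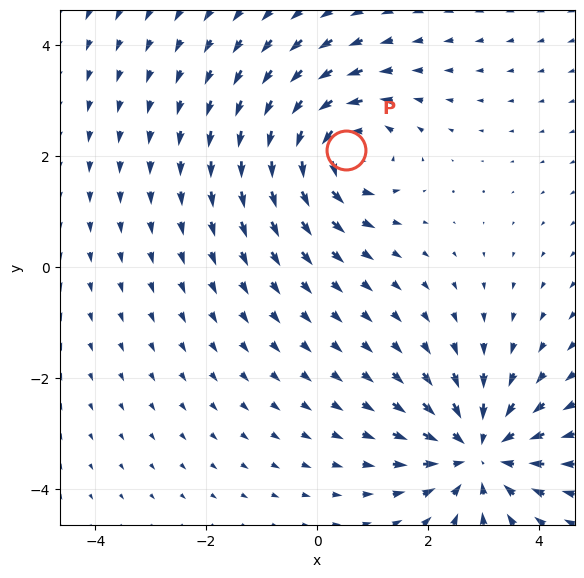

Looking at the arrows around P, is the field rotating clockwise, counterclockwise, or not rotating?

Near P at (0.5, 2.1) the arrows circulate counterclockwise. The curl (z-component) there is about +4; positive curl means counterclockwise rotation.

counterclockwise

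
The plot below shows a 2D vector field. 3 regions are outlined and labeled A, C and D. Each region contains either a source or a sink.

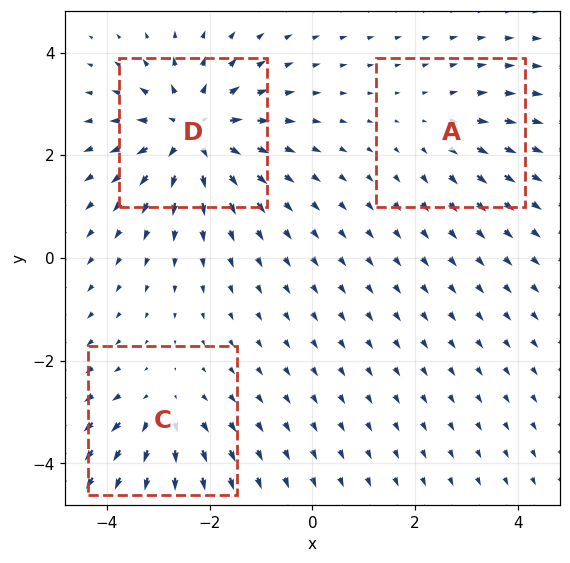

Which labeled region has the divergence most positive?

D

Divergence at each region's feature centre — A: about +2, C: about +3, D: about +5. Region D is most positive.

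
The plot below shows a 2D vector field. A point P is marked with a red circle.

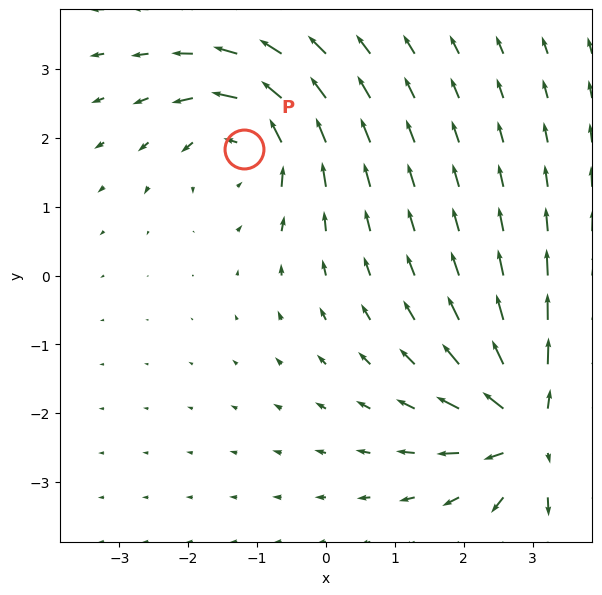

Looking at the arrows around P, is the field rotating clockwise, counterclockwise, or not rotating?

counterclockwise

Near P at (-1.2, 1.8) the arrows circulate counterclockwise. The curl (z-component) there is about +4; positive curl means counterclockwise rotation.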